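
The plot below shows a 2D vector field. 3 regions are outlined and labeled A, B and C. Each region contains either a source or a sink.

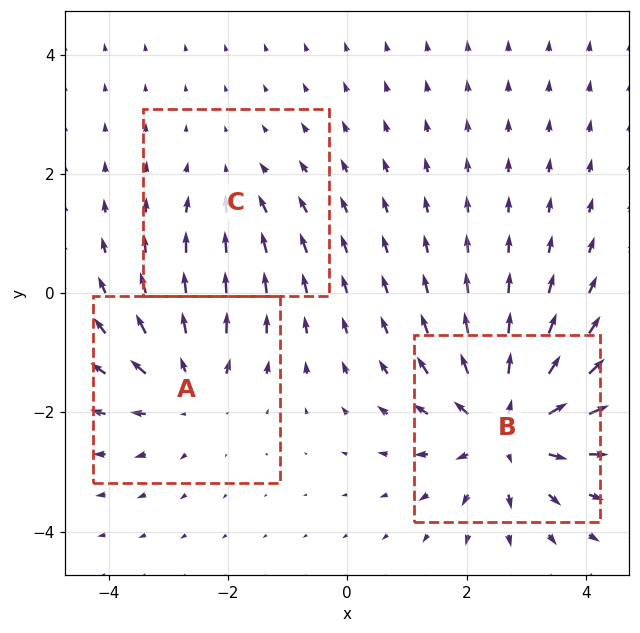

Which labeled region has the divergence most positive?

Divergence at each region's feature centre — A: about +3, B: about +5, C: about -2. Region B is most positive.

B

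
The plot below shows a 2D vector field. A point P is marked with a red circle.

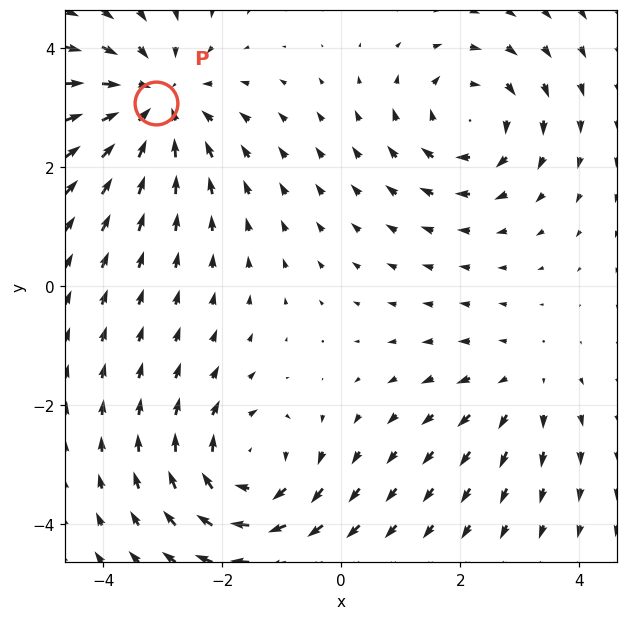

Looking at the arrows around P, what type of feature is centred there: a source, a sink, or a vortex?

At P (-3.1, 3.1) the arrows converge inward. Divergence about -4, curl ≈0 — negative divergence with near-zero curl is a sink.

sink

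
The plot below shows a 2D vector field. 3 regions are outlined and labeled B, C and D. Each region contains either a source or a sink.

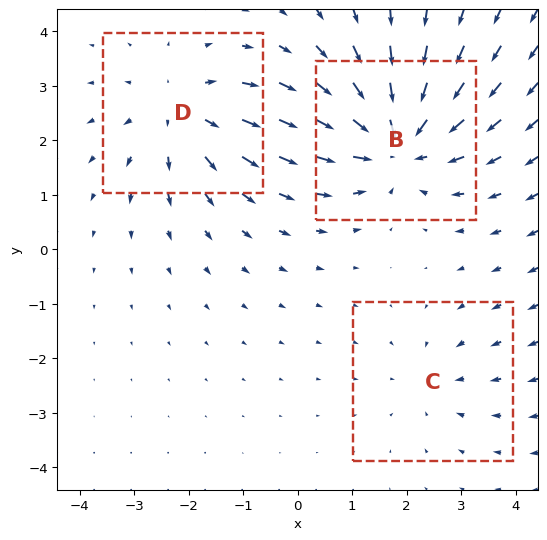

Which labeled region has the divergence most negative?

Divergence at each region's feature centre — B: about -4, C: about -2, D: about +3. Region B is most negative.

B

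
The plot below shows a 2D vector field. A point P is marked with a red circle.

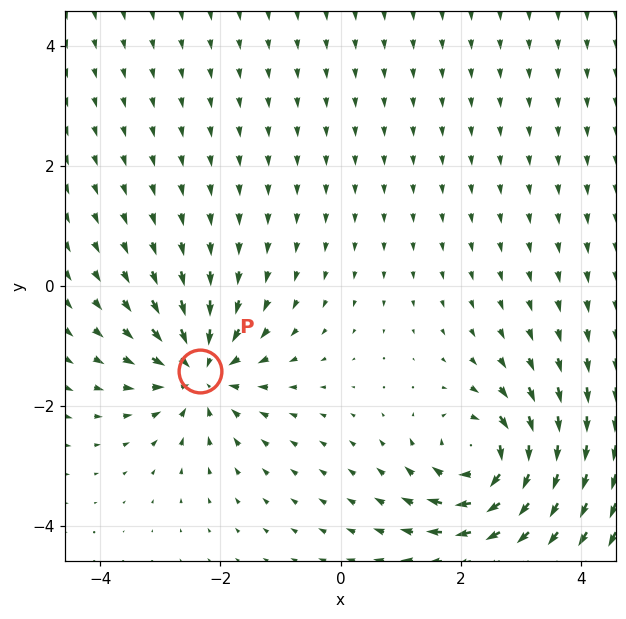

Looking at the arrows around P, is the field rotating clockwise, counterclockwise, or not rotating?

not rotating

Near P at (-2.3, -1.4) the arrows show no circulation. The curl there is ≈0.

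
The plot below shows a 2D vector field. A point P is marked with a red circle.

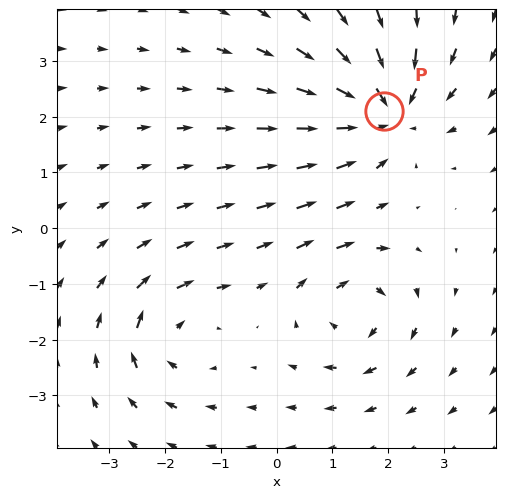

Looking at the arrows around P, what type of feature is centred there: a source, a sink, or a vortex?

sink

At P (1.9, 2.1) the arrows converge inward. Divergence about -5, curl ≈0 — negative divergence with near-zero curl is a sink.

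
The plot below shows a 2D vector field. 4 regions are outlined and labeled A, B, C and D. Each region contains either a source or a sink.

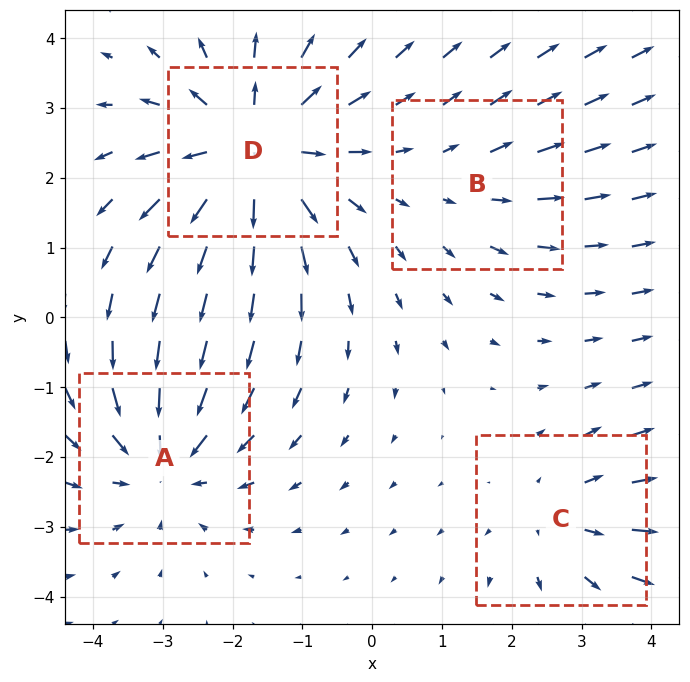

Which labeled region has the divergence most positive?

D

Divergence at each region's feature centre — A: about -4, B: about +2, C: about +3, D: about +6. Region D is most positive.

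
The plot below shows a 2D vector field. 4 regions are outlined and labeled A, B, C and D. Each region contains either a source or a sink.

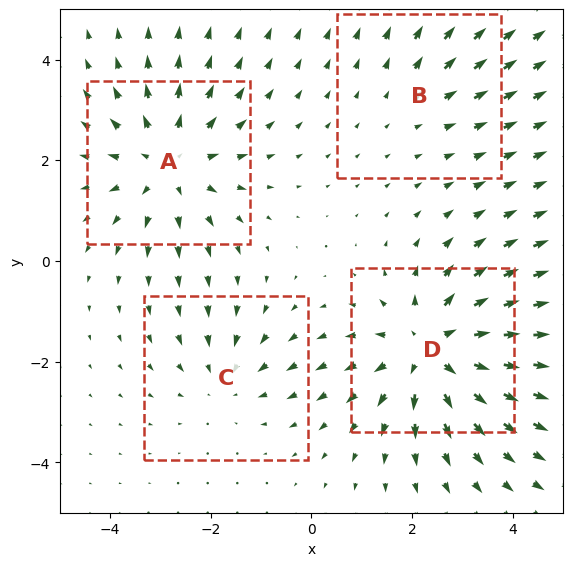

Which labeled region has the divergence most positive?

D

Divergence at each region's feature centre — A: about +4, B: about +2, C: about -3, D: about +5. Region D is most positive.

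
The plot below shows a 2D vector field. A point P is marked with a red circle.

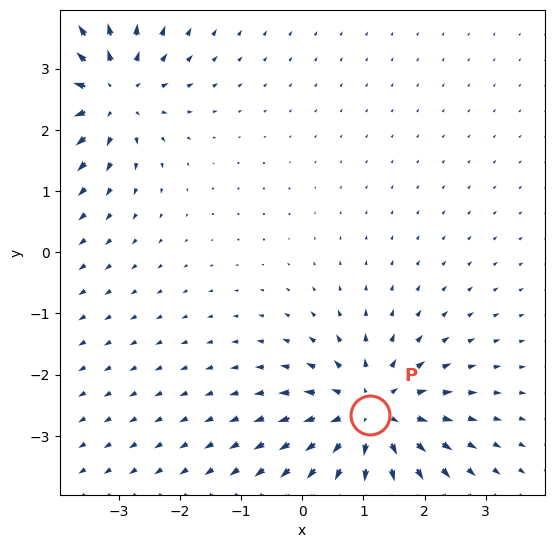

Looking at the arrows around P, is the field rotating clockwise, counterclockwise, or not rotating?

Near P at (1.1, -2.7) the arrows show no circulation. The curl there is ≈0.

not rotating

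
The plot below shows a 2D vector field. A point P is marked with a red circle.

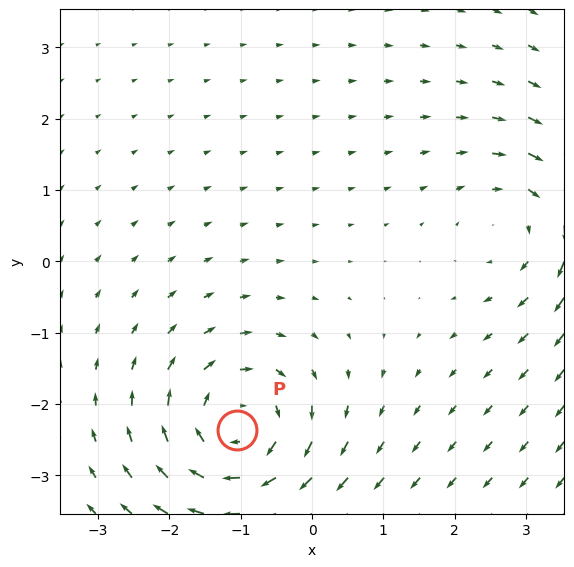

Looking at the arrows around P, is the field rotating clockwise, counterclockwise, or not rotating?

clockwise

Near P at (-1.1, -2.4) the arrows circulate clockwise. The curl (z-component) there is about -5; negative curl means clockwise rotation.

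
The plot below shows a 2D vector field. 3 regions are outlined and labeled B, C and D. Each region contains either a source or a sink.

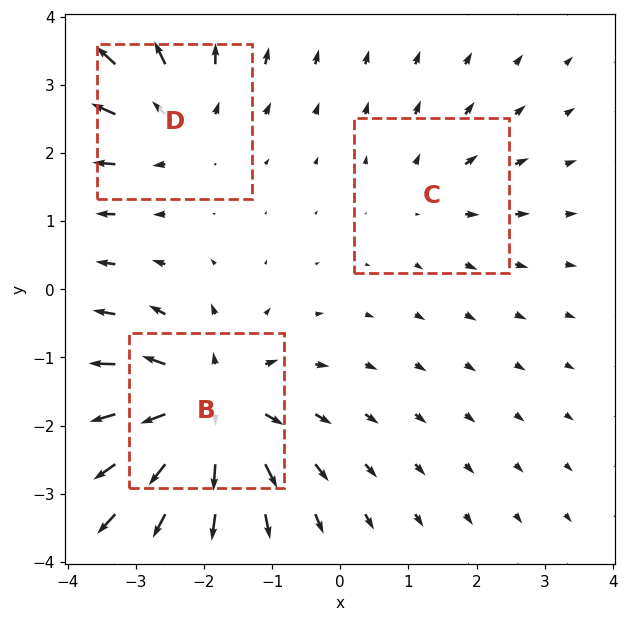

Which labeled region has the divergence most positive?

B

Divergence at each region's feature centre — B: about +5, C: about +2, D: about +3. Region B is most positive.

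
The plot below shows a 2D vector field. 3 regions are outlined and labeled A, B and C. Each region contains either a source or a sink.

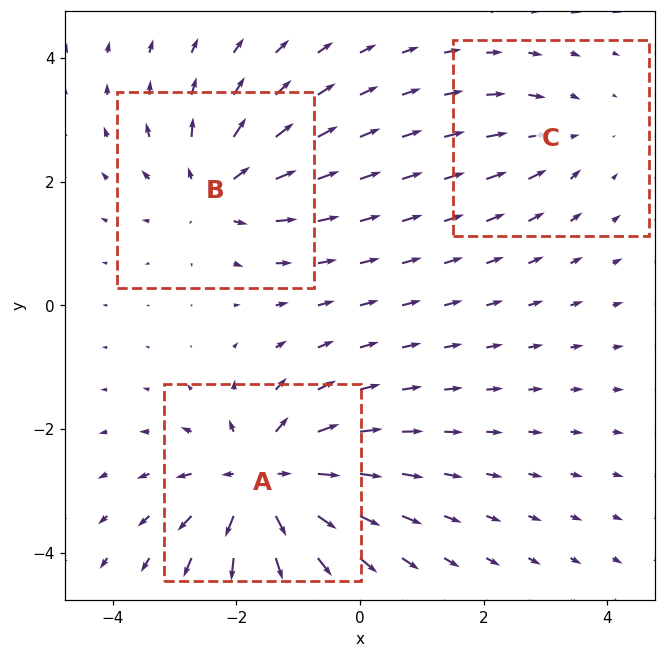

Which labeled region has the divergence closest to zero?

Divergence at each region's feature centre — A: about +6, B: about +4, C: about -2. Region C is closest to zero.

C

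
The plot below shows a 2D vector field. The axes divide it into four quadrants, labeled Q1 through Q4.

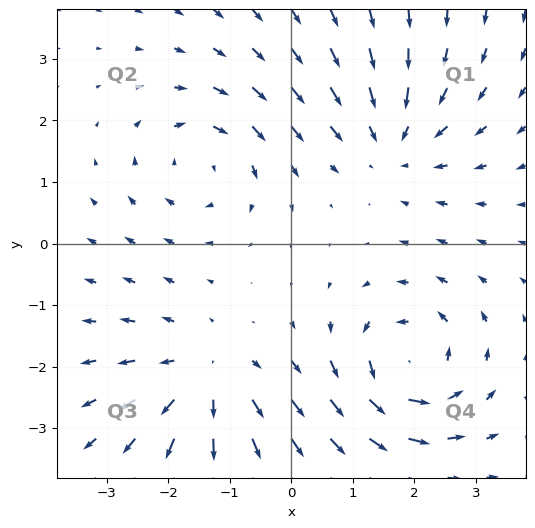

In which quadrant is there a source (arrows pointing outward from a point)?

Q3

The source sits at approximately (-1.4, -2.2), which lies in quadrant Q3. The divergence there is about +4, positive as expected for a source.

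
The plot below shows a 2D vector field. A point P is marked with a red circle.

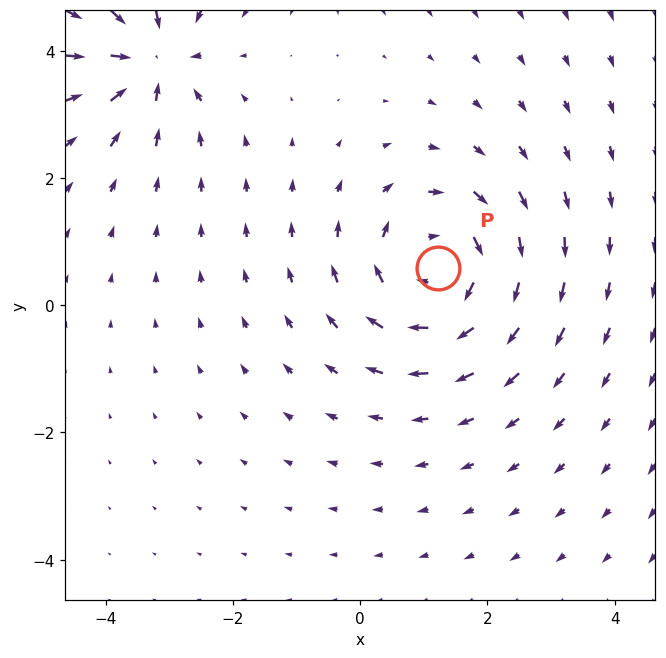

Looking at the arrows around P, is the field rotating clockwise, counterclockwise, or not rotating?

clockwise

Near P at (1.2, 0.6) the arrows circulate clockwise. The curl (z-component) there is about -4; negative curl means clockwise rotation.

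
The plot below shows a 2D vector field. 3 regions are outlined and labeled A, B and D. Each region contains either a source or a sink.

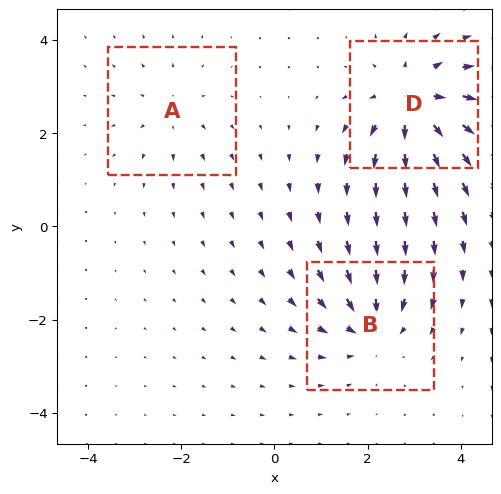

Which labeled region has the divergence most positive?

Divergence at each region's feature centre — A: about +2, B: about -4, D: about +5. Region D is most positive.

D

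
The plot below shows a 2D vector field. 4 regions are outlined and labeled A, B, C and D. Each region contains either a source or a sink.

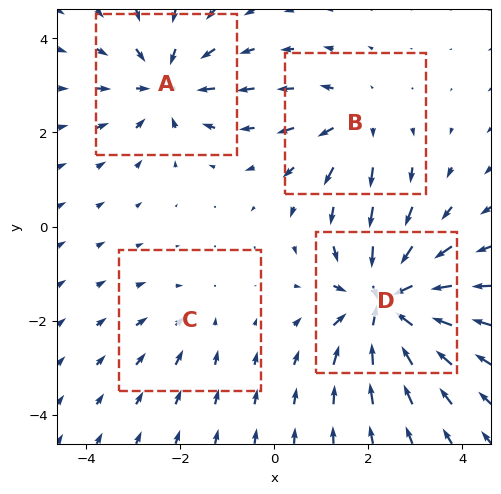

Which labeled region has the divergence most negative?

D

Divergence at each region's feature centre — A: about -5, B: about +4, C: about -2, D: about -8. Region D is most negative.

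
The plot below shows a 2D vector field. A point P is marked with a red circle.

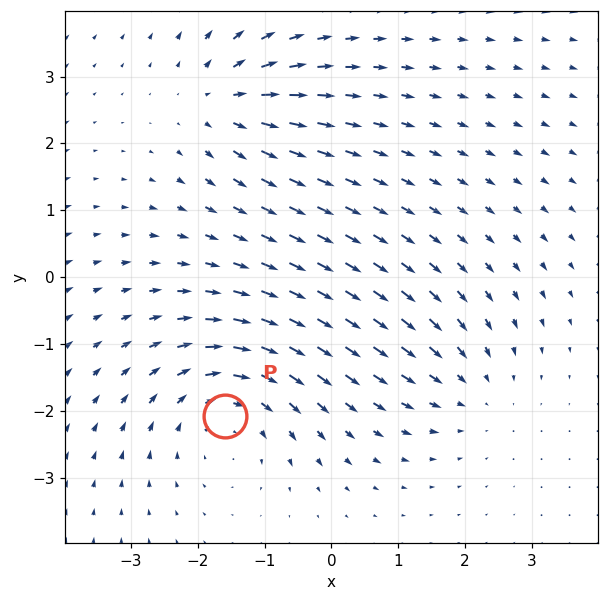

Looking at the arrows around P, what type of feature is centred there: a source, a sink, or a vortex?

At P (-1.6, -2.1) the arrows circulate clockwise. Divergence ≈0, curl about -3 — near-zero divergence with nonzero curl is a vortex.

vortex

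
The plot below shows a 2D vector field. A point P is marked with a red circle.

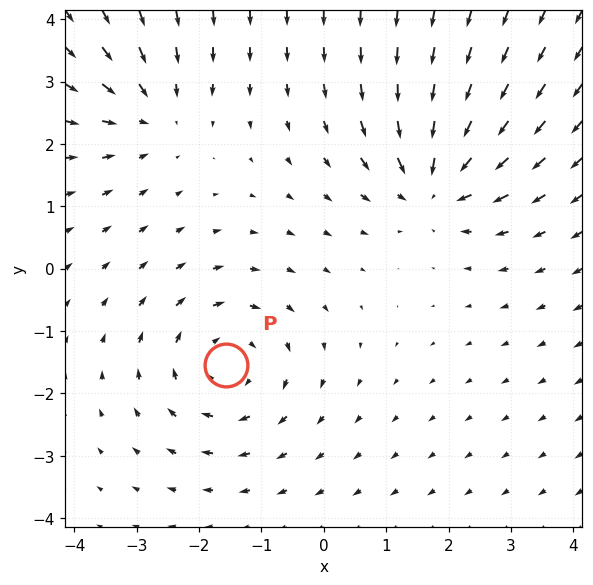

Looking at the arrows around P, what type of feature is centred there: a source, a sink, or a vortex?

vortex

At P (-1.6, -1.5) the arrows circulate clockwise. Divergence ≈0, curl about -3 — near-zero divergence with nonzero curl is a vortex.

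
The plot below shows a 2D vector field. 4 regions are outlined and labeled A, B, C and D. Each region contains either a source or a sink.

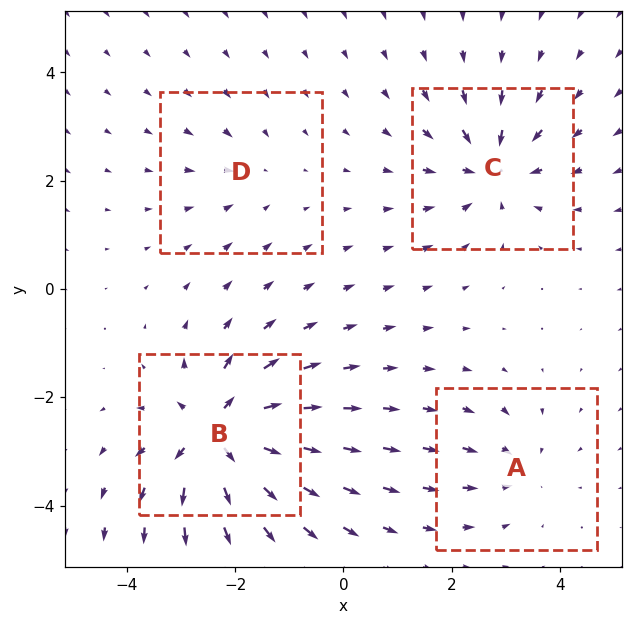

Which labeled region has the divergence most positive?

B

Divergence at each region's feature centre — A: about -4, B: about +8, C: about -6, D: about -2. Region B is most positive.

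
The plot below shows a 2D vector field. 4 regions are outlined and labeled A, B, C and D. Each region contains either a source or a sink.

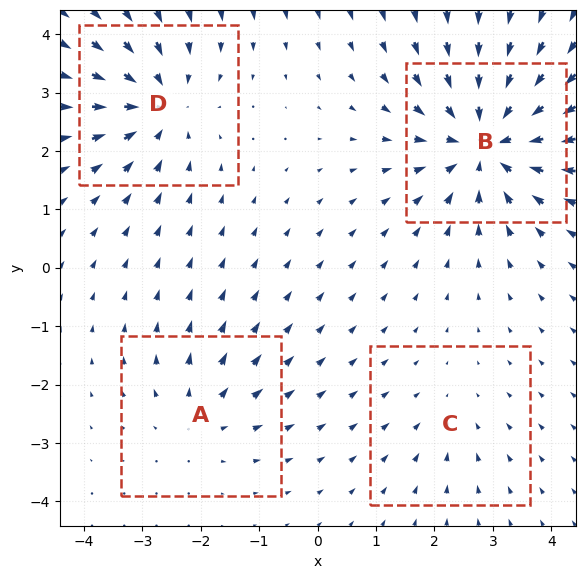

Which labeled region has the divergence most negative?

B

Divergence at each region's feature centre — A: about +3, B: about -7, C: about -2, D: about -5. Region B is most negative.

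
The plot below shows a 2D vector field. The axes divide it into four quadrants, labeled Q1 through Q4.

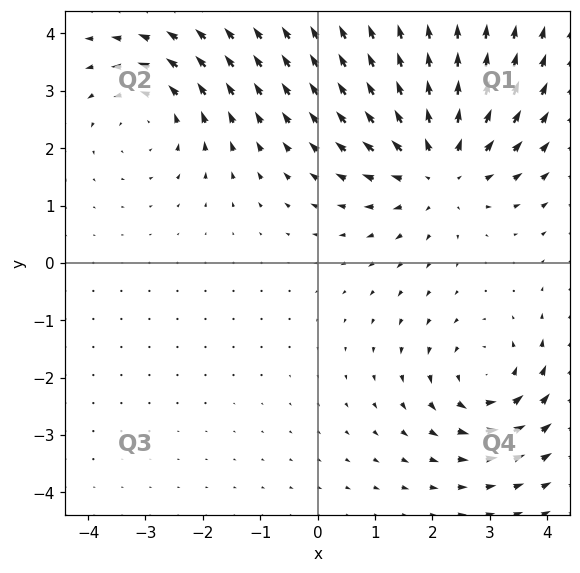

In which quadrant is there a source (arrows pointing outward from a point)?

Q1

The source sits at approximately (2.1, 1.7), which lies in quadrant Q1. The divergence there is about +4, positive as expected for a source.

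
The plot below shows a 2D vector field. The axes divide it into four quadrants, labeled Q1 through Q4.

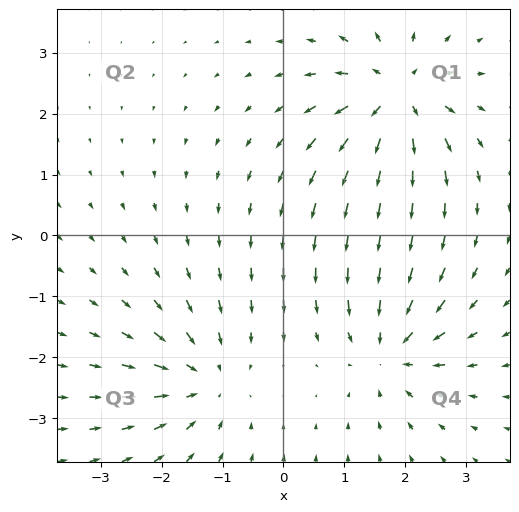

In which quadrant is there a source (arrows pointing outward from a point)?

Q1

The source sits at approximately (1.9, 2.3), which lies in quadrant Q1. The divergence there is about +7, positive as expected for a source.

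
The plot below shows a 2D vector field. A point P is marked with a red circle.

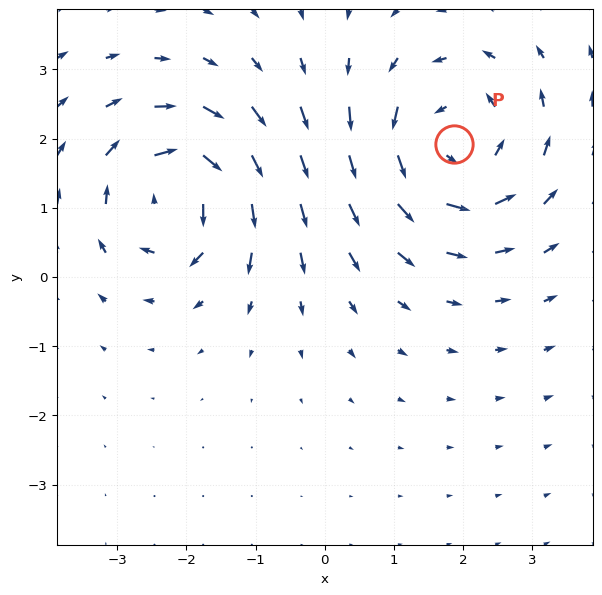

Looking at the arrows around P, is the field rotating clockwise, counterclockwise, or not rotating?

Near P at (1.9, 1.9) the arrows circulate counterclockwise. The curl (z-component) there is about +4; positive curl means counterclockwise rotation.

counterclockwise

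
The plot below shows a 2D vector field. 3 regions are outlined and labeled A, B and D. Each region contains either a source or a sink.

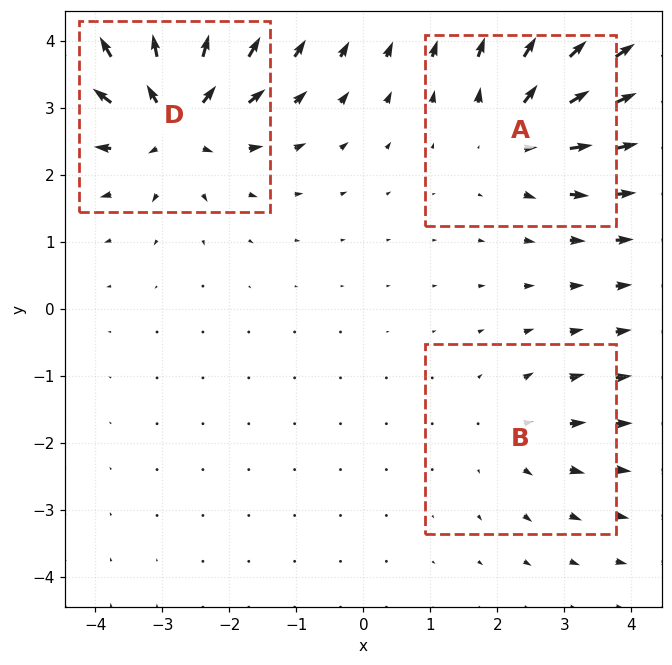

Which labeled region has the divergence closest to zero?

B

Divergence at each region's feature centre — A: about +4, B: about +2, D: about +6. Region B is closest to zero.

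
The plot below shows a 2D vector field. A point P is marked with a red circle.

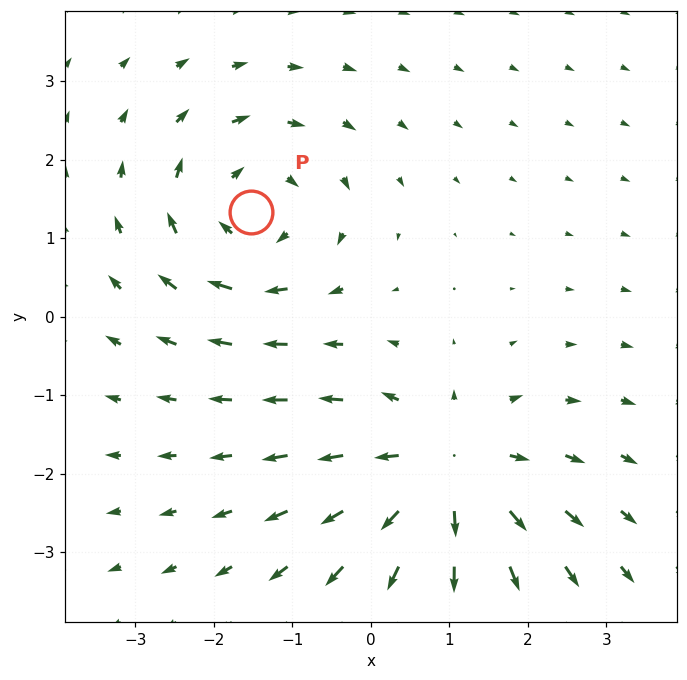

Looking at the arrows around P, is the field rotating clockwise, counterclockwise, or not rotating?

clockwise

Near P at (-1.5, 1.3) the arrows circulate clockwise. The curl (z-component) there is about -4; negative curl means clockwise rotation.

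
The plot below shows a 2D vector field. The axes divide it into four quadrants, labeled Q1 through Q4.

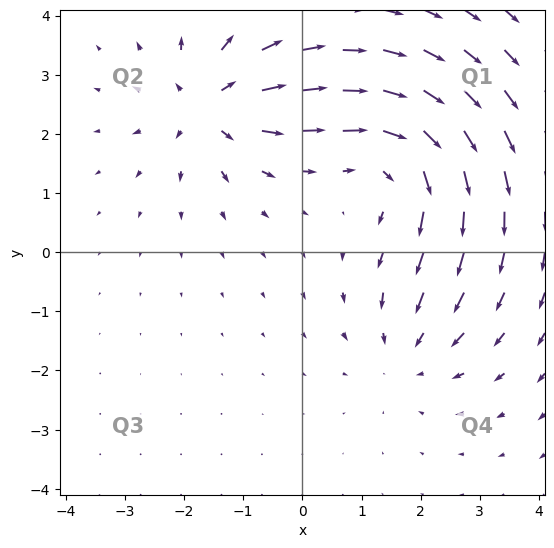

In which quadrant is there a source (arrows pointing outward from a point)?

Q2

The source sits at approximately (-1.6, 2.5), which lies in quadrant Q2. The divergence there is about +5, positive as expected for a source.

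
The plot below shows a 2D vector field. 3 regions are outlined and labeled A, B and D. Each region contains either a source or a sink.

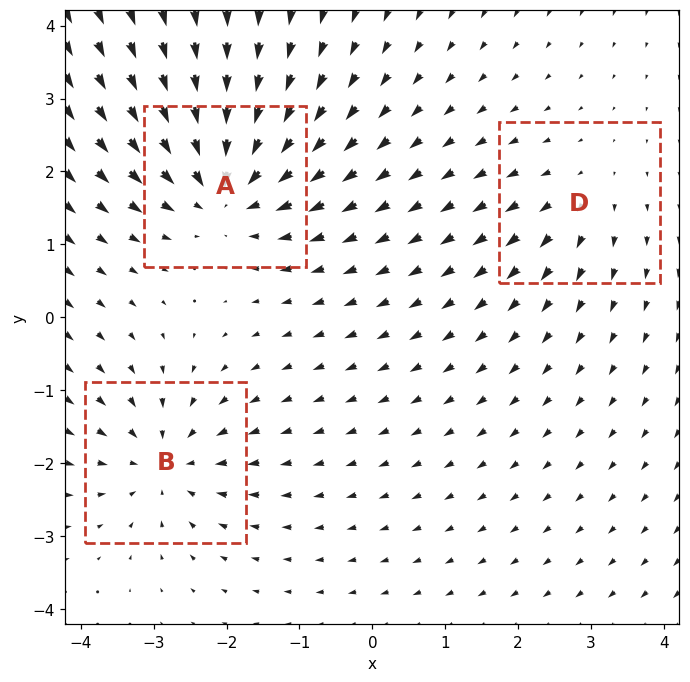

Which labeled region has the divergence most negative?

Divergence at each region's feature centre — A: about -6, B: about -4, D: about +2. Region A is most negative.

A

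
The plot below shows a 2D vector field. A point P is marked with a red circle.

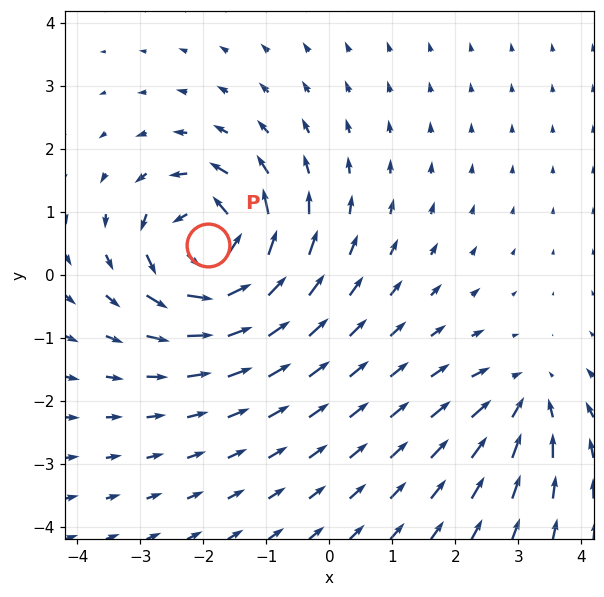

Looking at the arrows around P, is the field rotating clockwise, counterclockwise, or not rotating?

counterclockwise

Near P at (-1.9, 0.5) the arrows circulate counterclockwise. The curl (z-component) there is about +6; positive curl means counterclockwise rotation.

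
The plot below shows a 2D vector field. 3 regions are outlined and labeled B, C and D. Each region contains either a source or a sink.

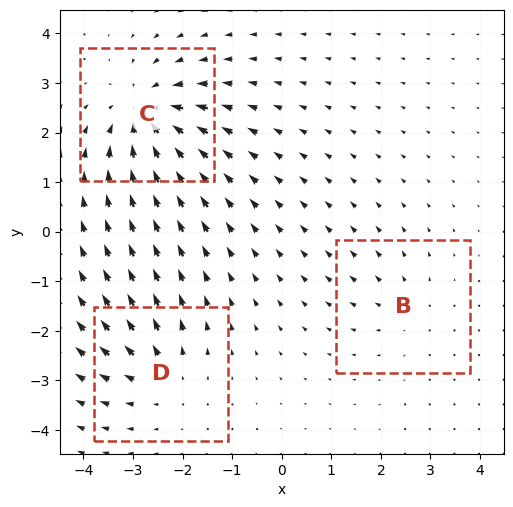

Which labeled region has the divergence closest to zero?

B

Divergence at each region's feature centre — B: about +2, C: about -5, D: about +3. Region B is closest to zero.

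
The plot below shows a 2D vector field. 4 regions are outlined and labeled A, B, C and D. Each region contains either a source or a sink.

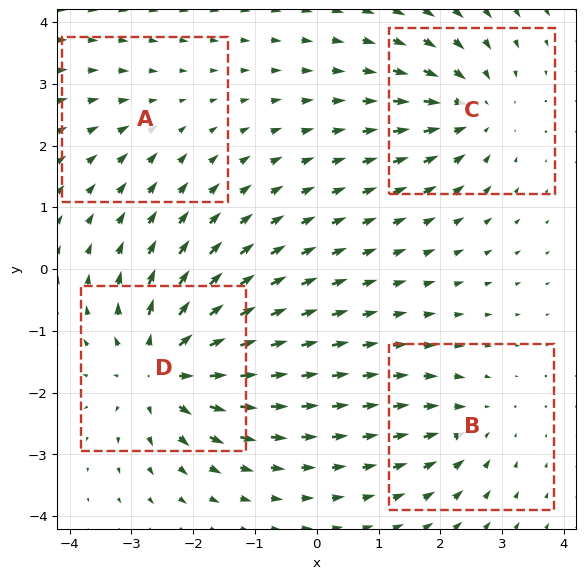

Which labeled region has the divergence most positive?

D

Divergence at each region's feature centre — A: about -2, B: about -4, C: about -5, D: about +7. Region D is most positive.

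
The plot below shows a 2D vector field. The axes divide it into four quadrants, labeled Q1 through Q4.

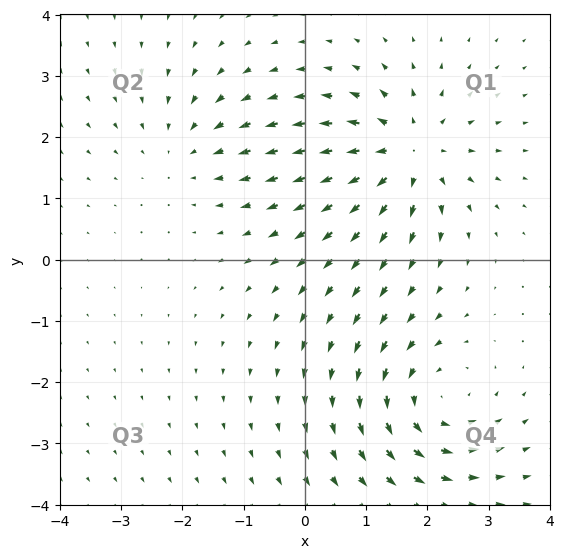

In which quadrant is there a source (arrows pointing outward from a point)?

Q1

The source sits at approximately (1.7, 1.7), which lies in quadrant Q1. The divergence there is about +5, positive as expected for a source.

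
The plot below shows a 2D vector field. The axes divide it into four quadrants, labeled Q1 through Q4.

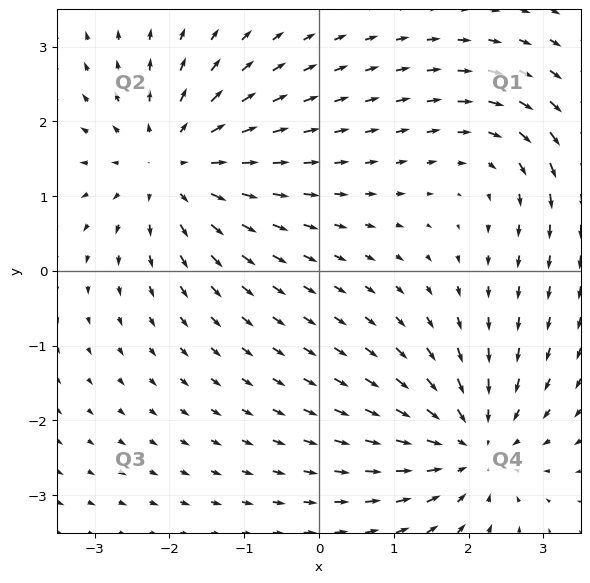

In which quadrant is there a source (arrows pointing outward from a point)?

Q2

The source sits at approximately (-2.0, 1.4), which lies in quadrant Q2. The divergence there is about +4, positive as expected for a source.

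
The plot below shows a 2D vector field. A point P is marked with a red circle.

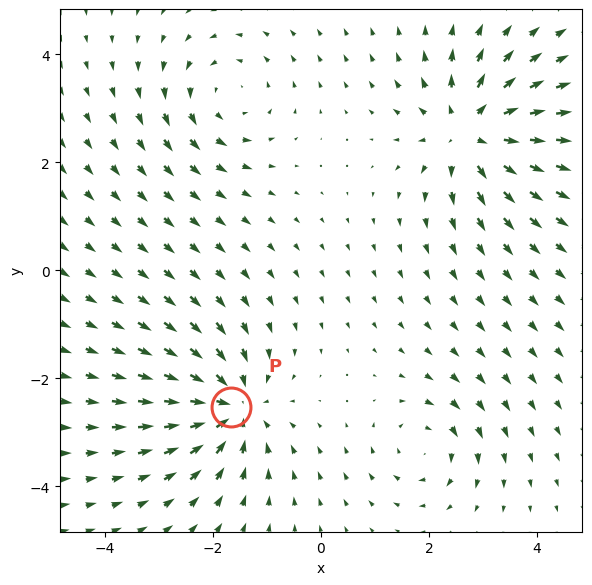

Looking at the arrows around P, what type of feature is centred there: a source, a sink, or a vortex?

At P (-1.7, -2.5) the arrows converge inward. Divergence about -6, curl ≈0 — negative divergence with near-zero curl is a sink.

sink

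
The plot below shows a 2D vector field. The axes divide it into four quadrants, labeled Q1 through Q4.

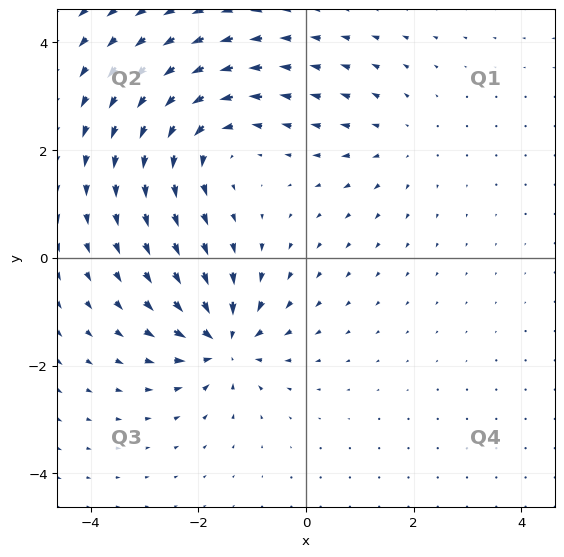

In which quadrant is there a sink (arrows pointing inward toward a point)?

The sink sits at approximately (-1.5, -1.6), which lies in quadrant Q3. The divergence there is about -7, negative as expected for a sink.

Q3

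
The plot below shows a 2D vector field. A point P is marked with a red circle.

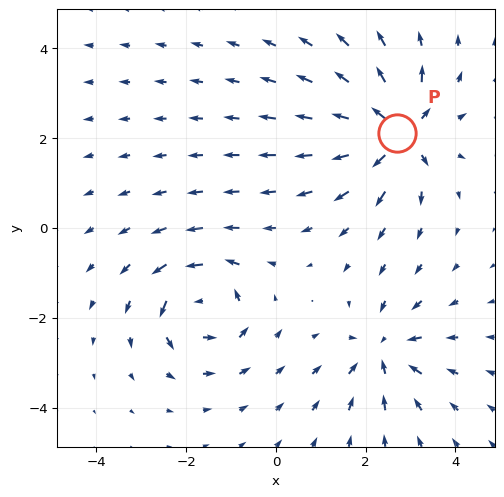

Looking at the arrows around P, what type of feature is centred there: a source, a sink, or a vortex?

source

At P (2.7, 2.1) the arrows spread outward. Divergence about +6, curl ≈0 — positive divergence with near-zero curl is a source.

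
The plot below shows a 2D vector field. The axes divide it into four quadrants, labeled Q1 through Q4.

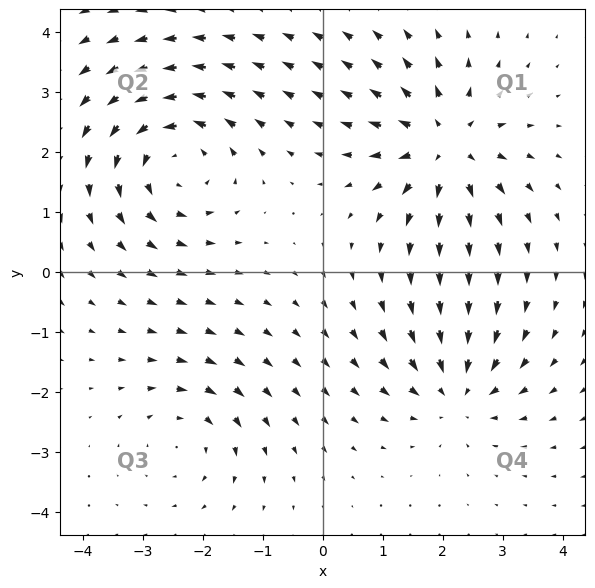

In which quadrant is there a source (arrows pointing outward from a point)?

Q1

The source sits at approximately (2.0, 2.1), which lies in quadrant Q1. The divergence there is about +5, positive as expected for a source.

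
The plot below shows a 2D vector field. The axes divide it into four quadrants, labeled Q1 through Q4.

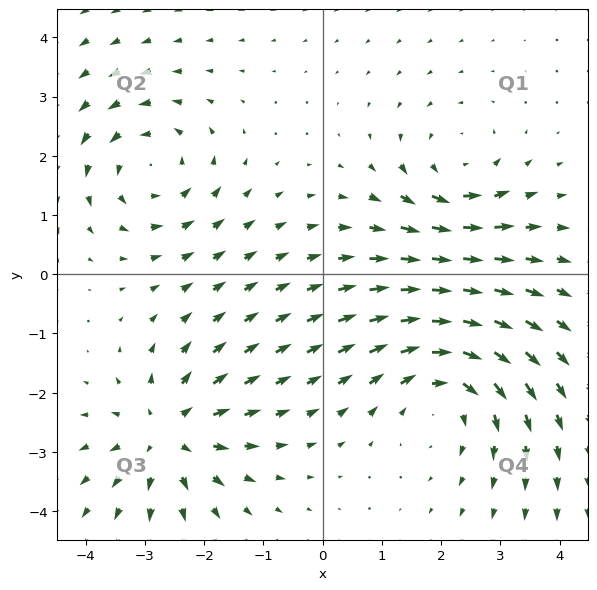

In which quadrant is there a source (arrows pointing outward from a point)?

The source sits at approximately (-2.6, -2.7), which lies in quadrant Q3. The divergence there is about +5, positive as expected for a source.

Q3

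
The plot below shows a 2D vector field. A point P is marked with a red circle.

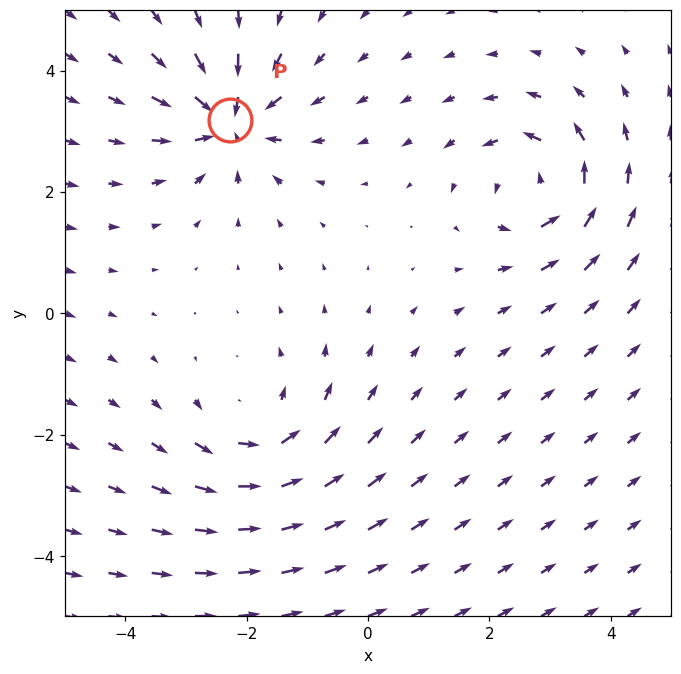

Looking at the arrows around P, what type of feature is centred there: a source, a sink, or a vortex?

sink

At P (-2.3, 3.2) the arrows converge inward. Divergence about -7, curl ≈0 — negative divergence with near-zero curl is a sink.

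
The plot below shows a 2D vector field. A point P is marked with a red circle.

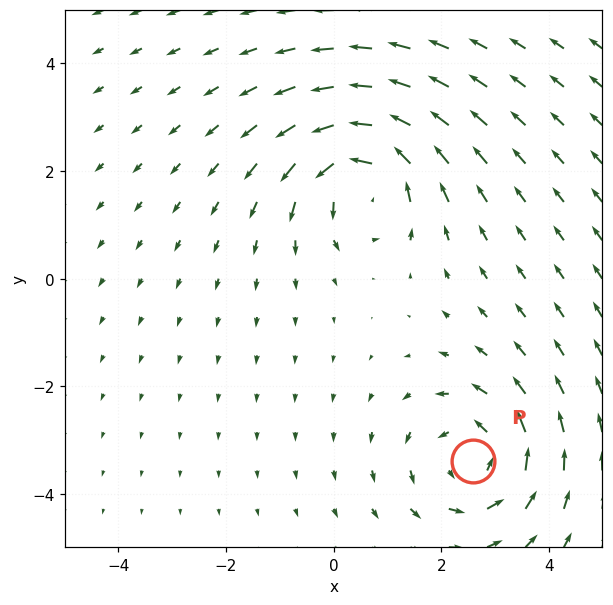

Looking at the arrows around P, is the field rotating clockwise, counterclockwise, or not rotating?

counterclockwise

Near P at (2.6, -3.4) the arrows circulate counterclockwise. The curl (z-component) there is about +4; positive curl means counterclockwise rotation.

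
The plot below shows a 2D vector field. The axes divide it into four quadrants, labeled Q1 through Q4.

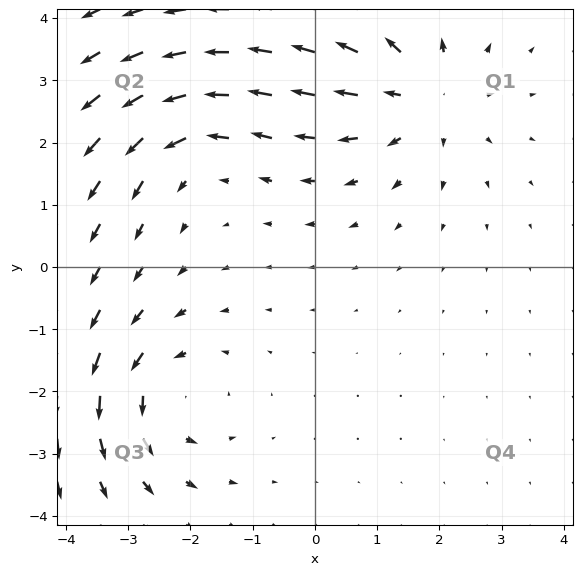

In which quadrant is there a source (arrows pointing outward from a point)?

The source sits at approximately (1.7, 2.8), which lies in quadrant Q1. The divergence there is about +4, positive as expected for a source.

Q1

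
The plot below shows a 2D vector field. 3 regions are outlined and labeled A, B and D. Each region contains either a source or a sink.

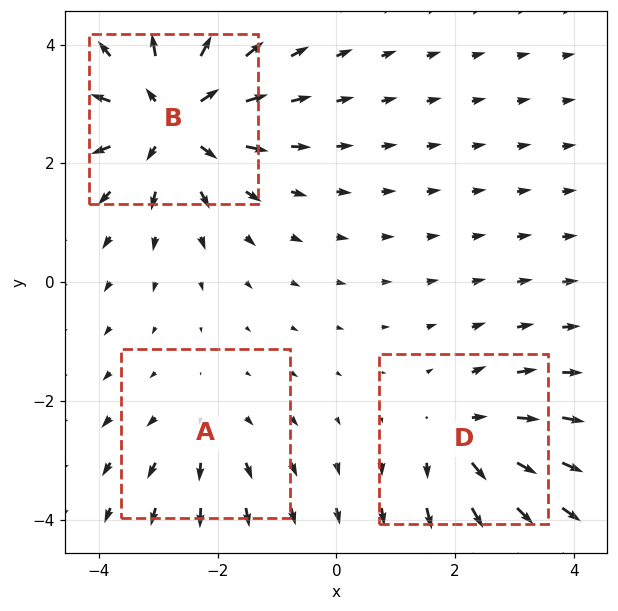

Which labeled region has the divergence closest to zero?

Divergence at each region's feature centre — A: about +2, B: about +5, D: about +3. Region A is closest to zero.

A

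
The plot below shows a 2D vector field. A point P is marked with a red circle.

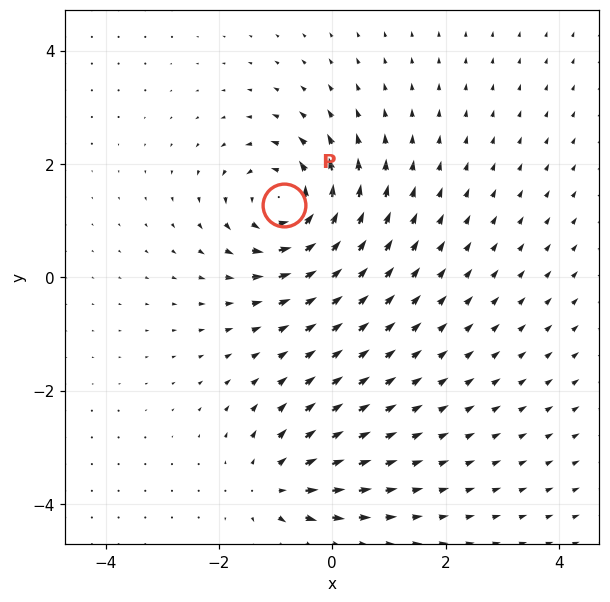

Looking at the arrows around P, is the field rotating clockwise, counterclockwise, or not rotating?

Near P at (-0.9, 1.3) the arrows circulate counterclockwise. The curl (z-component) there is about +5; positive curl means counterclockwise rotation.

counterclockwise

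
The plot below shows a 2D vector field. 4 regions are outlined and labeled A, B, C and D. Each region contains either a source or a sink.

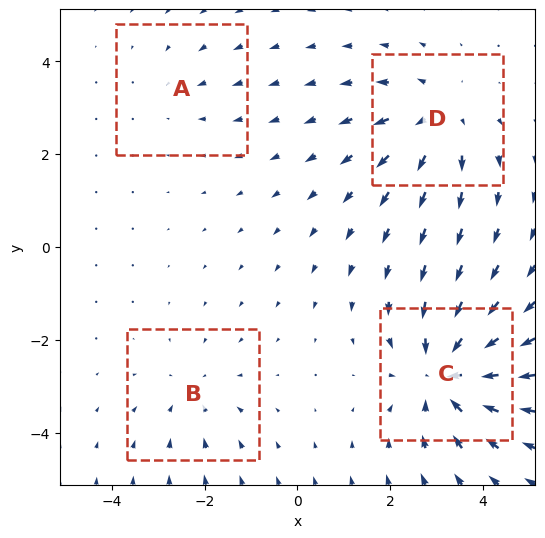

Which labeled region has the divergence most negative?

Divergence at each region's feature centre — A: about -2, B: about -3, C: about -6, D: about +4. Region C is most negative.

C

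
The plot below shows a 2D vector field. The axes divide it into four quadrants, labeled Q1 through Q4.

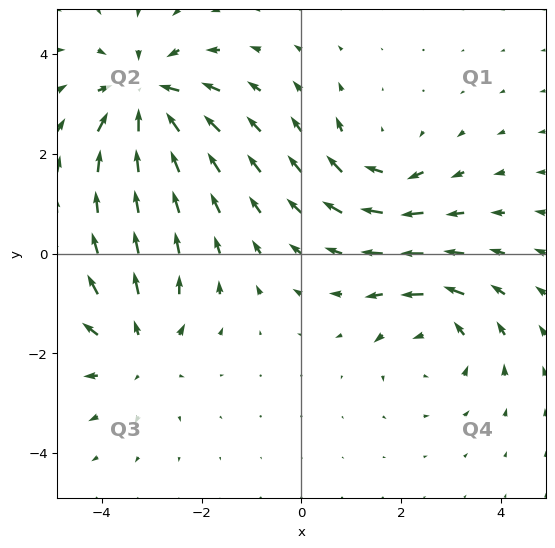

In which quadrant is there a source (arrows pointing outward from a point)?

The source sits at approximately (-3.3, -1.9), which lies in quadrant Q3. The divergence there is about +3, positive as expected for a source.

Q3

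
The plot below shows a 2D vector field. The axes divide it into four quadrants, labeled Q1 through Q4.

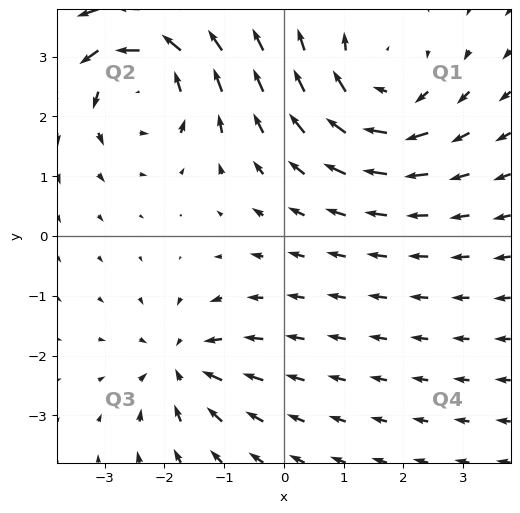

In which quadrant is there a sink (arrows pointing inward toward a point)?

The sink sits at approximately (-1.7, -2.2), which lies in quadrant Q3. The divergence there is about -4, negative as expected for a sink.

Q3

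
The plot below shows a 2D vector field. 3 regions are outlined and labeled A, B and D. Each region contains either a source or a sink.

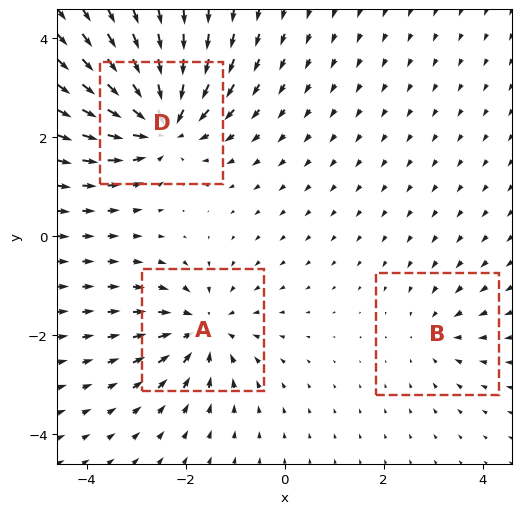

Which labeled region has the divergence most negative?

Divergence at each region's feature centre — A: about -4, B: about -2, D: about -5. Region D is most negative.

D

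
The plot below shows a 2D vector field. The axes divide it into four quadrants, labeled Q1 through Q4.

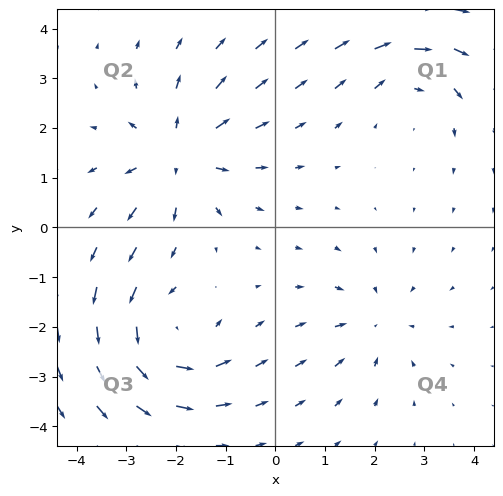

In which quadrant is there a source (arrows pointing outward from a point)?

Q2

The source sits at approximately (-1.9, 1.5), which lies in quadrant Q2. The divergence there is about +5, positive as expected for a source.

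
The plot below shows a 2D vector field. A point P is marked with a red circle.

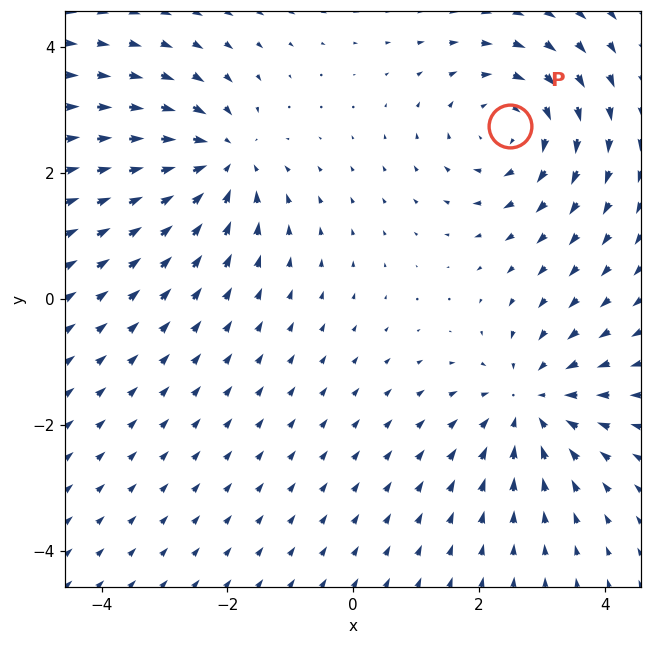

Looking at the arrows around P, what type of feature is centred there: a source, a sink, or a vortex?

At P (2.5, 2.7) the arrows circulate clockwise. Divergence ≈0, curl about -4 — near-zero divergence with nonzero curl is a vortex.

vortex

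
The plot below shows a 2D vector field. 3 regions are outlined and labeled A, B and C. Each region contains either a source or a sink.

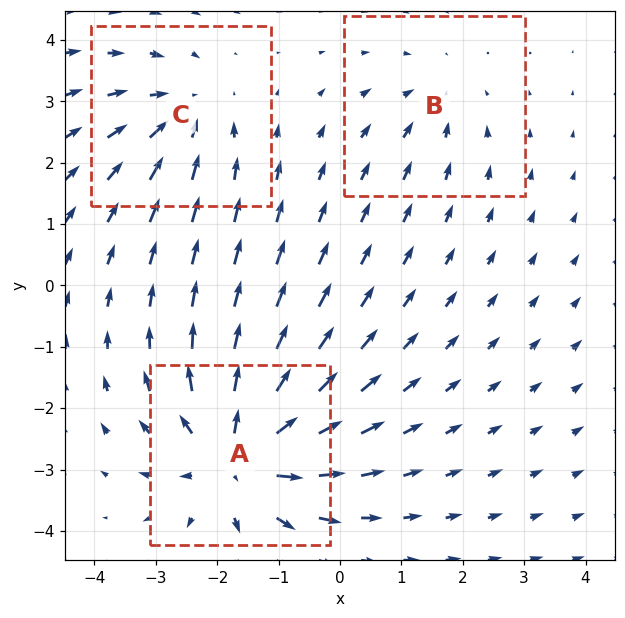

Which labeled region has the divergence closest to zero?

B

Divergence at each region's feature centre — A: about +5, B: about -2, C: about -3. Region B is closest to zero.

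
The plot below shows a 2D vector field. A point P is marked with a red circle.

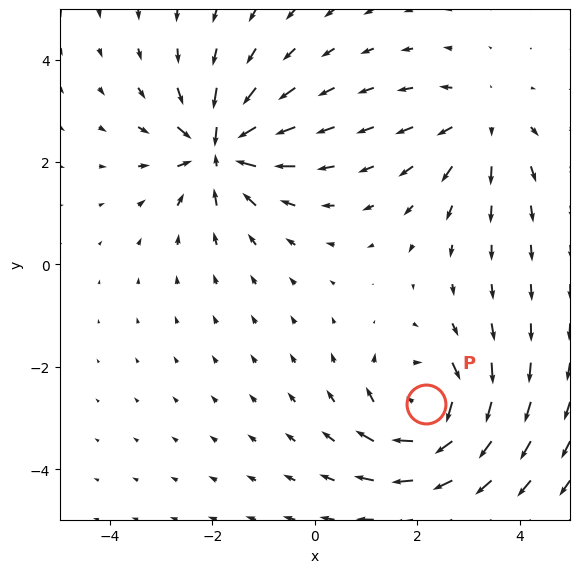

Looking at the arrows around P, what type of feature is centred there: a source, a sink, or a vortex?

vortex

At P (2.2, -2.7) the arrows circulate clockwise. Divergence ≈0, curl about -5 — near-zero divergence with nonzero curl is a vortex.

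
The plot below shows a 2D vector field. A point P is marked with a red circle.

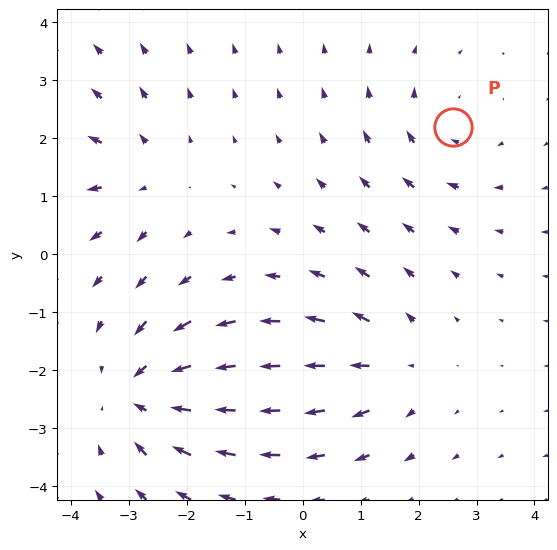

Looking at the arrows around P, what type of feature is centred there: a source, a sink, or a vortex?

At P (2.6, 2.2) the arrows circulate clockwise. Divergence ≈0, curl about -2 — near-zero divergence with nonzero curl is a vortex.

vortex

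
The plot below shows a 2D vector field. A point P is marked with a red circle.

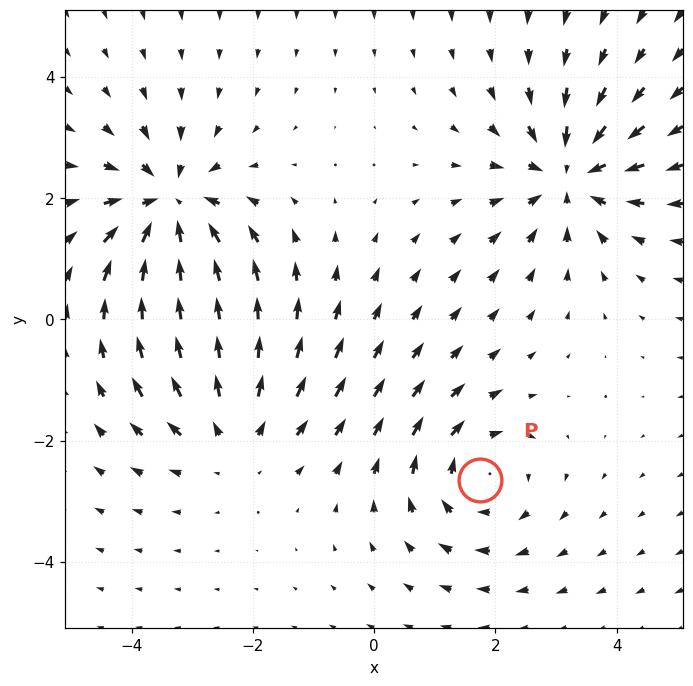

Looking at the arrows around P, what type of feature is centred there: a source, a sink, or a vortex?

At P (1.7, -2.7) the arrows circulate clockwise. Divergence ≈0, curl about -3 — near-zero divergence with nonzero curl is a vortex.

vortex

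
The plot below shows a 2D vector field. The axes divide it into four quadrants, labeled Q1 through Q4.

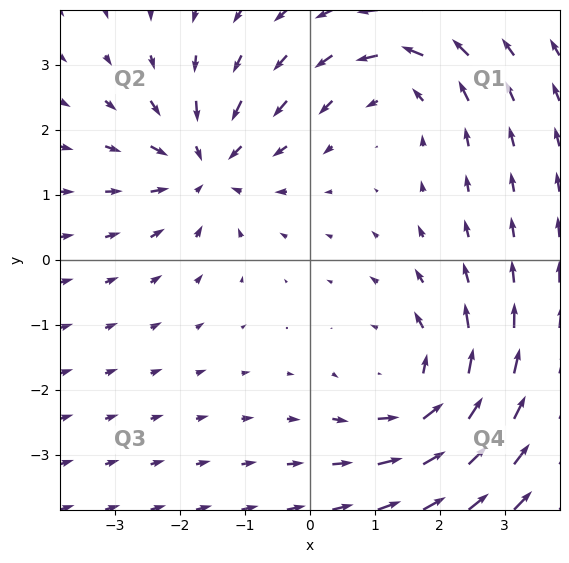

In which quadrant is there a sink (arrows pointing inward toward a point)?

Q2

The sink sits at approximately (-1.6, 1.4), which lies in quadrant Q2. The divergence there is about -5, negative as expected for a sink.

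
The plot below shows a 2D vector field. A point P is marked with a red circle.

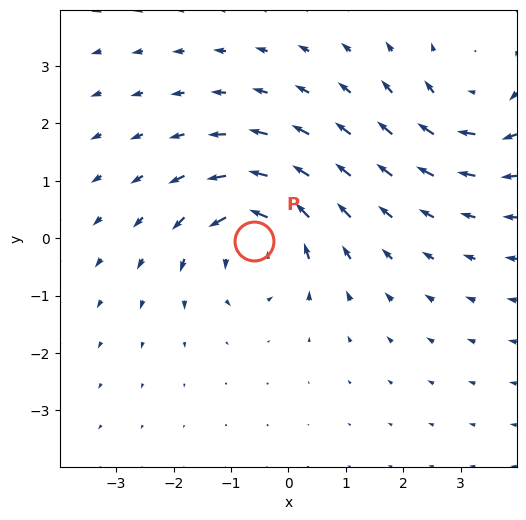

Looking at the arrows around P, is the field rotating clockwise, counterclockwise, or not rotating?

Near P at (-0.6, -0.1) the arrows circulate counterclockwise. The curl (z-component) there is about +6; positive curl means counterclockwise rotation.

counterclockwise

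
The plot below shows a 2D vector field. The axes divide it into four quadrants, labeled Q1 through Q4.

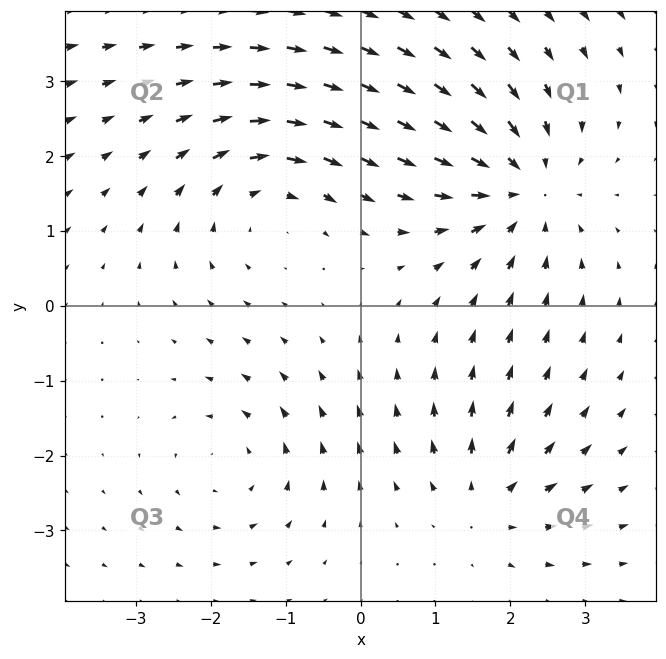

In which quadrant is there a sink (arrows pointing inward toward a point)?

The sink sits at approximately (2.2, 1.6), which lies in quadrant Q1. The divergence there is about -5, negative as expected for a sink.

Q1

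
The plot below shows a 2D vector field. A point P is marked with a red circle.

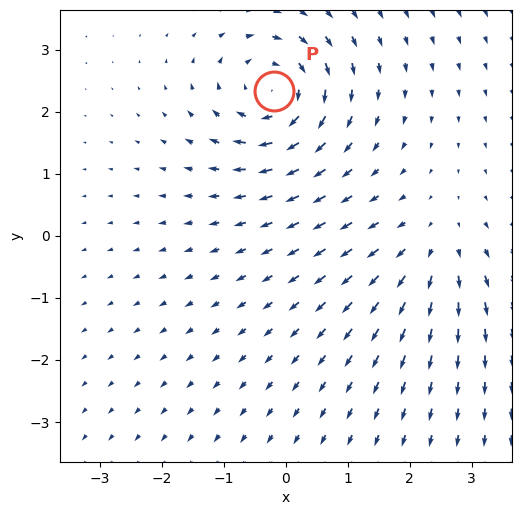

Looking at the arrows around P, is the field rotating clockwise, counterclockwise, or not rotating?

Near P at (-0.2, 2.3) the arrows circulate clockwise. The curl (z-component) there is about -6; negative curl means clockwise rotation.

clockwise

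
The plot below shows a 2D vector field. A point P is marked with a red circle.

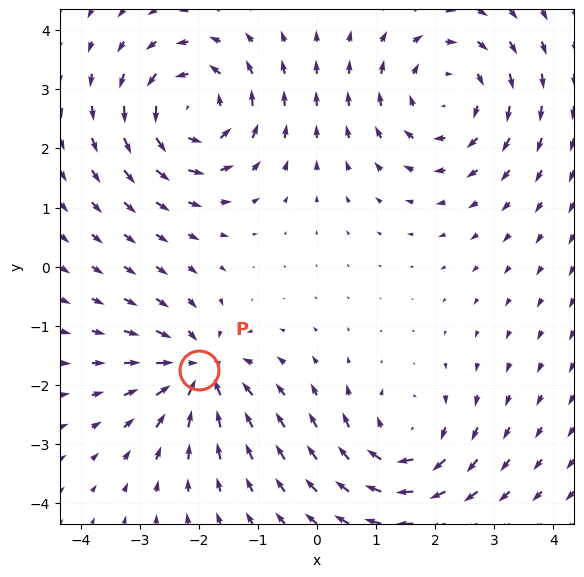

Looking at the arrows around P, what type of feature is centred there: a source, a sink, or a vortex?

sink

At P (-2.0, -1.8) the arrows converge inward. Divergence about -6, curl ≈0 — negative divergence with near-zero curl is a sink.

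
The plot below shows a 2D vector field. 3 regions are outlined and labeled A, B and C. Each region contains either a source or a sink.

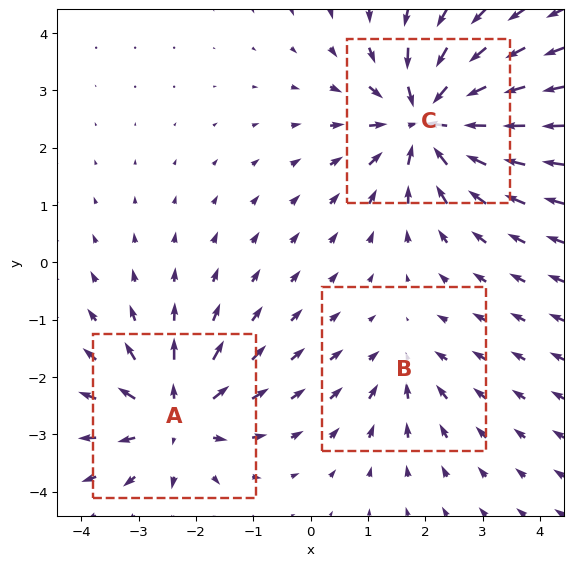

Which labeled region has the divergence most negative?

C

Divergence at each region's feature centre — A: about +4, B: about -2, C: about -5. Region C is most negative.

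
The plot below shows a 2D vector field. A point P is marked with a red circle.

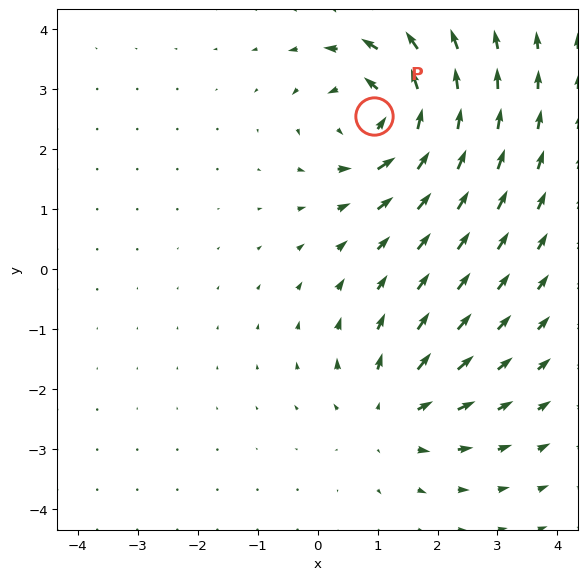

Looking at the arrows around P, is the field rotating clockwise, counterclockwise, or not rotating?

Near P at (0.9, 2.6) the arrows circulate counterclockwise. The curl (z-component) there is about +6; positive curl means counterclockwise rotation.

counterclockwise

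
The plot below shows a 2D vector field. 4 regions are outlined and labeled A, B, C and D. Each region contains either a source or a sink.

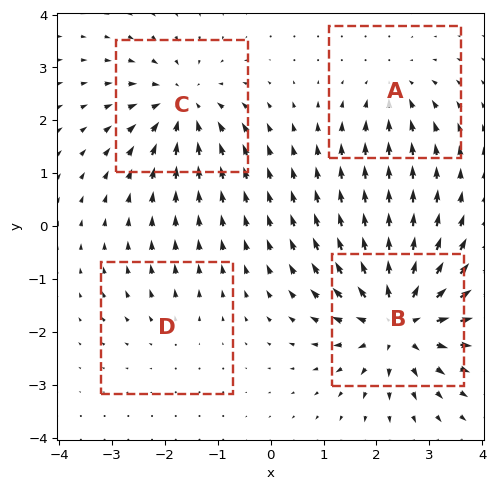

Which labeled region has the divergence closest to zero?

D

Divergence at each region's feature centre — A: about -4, B: about +8, C: about -6, D: about +2. Region D is closest to zero.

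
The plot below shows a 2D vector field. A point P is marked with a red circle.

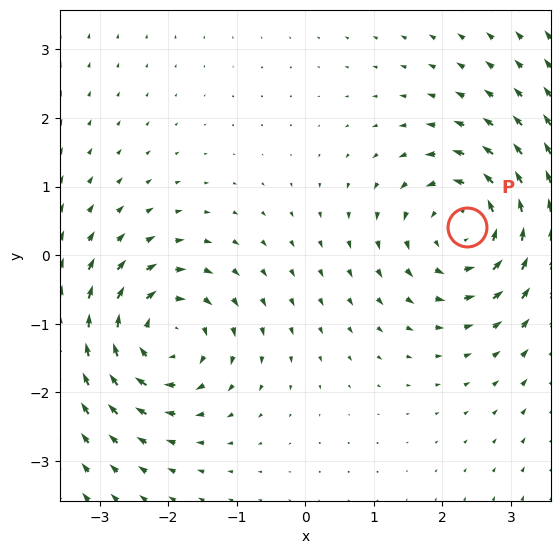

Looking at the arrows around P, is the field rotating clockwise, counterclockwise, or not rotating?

counterclockwise

Near P at (2.4, 0.4) the arrows circulate counterclockwise. The curl (z-component) there is about +4; positive curl means counterclockwise rotation.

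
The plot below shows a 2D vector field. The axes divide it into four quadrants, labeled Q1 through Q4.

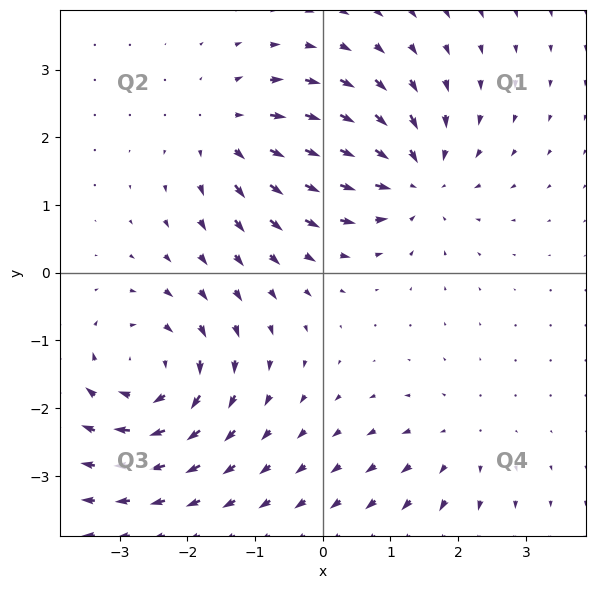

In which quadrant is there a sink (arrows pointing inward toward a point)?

The sink sits at approximately (1.3, 1.4), which lies in quadrant Q1. The divergence there is about -5, negative as expected for a sink.

Q1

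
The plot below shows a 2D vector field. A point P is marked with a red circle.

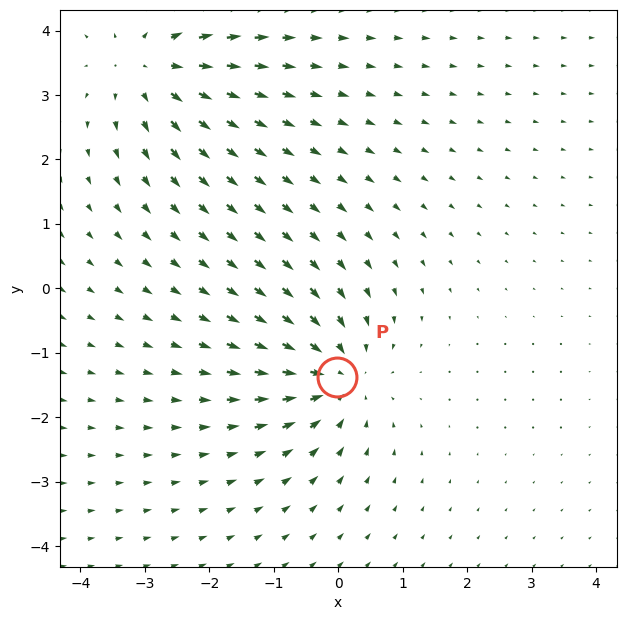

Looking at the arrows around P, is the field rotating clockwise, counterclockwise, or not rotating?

Near P at (-0.0, -1.4) the arrows show no circulation. The curl there is ≈0.

not rotating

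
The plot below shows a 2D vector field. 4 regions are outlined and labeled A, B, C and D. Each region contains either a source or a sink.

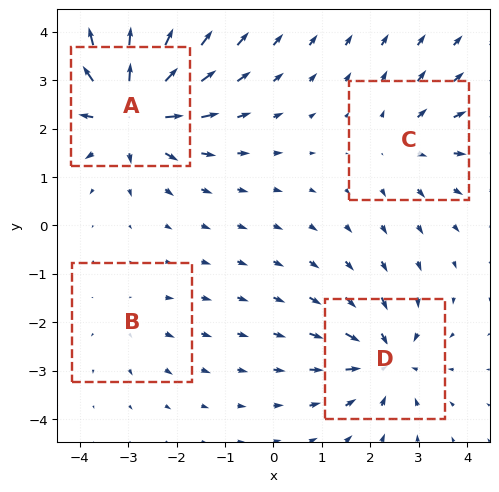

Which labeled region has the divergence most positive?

Divergence at each region's feature centre — A: about +8, B: about +2, C: about +4, D: about -5. Region A is most positive.

A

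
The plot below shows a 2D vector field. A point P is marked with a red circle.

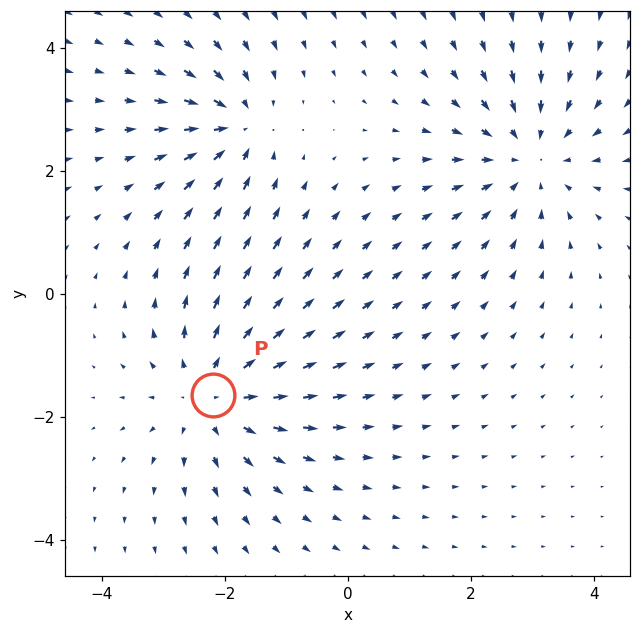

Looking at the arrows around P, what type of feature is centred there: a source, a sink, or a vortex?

At P (-2.2, -1.6) the arrows spread outward. Divergence about +4, curl ≈0 — positive divergence with near-zero curl is a source.

source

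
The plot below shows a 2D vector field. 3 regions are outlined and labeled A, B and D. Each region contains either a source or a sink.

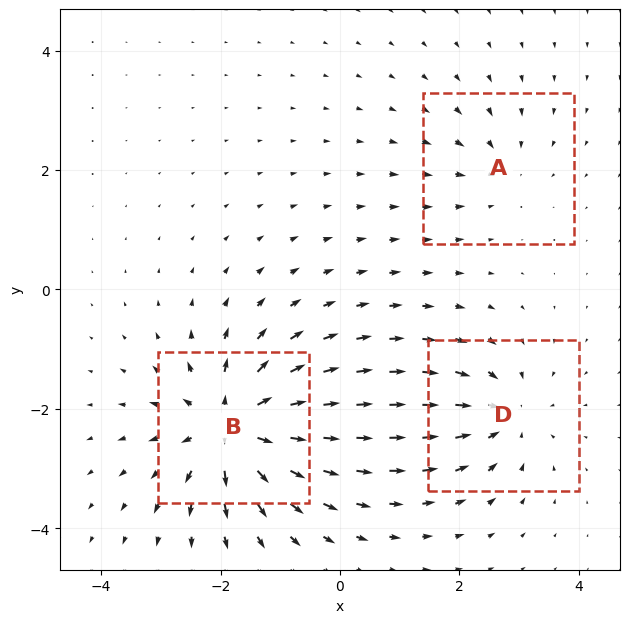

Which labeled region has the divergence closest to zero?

Divergence at each region's feature centre — A: about -2, B: about +6, D: about -4. Region A is closest to zero.

A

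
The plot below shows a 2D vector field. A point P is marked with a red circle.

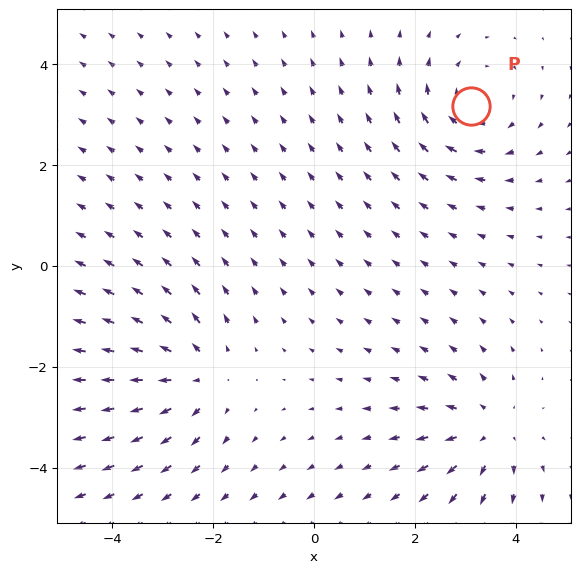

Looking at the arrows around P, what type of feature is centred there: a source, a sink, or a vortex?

At P (3.1, 3.2) the arrows circulate clockwise. Divergence ≈0, curl about -3 — near-zero divergence with nonzero curl is a vortex.

vortex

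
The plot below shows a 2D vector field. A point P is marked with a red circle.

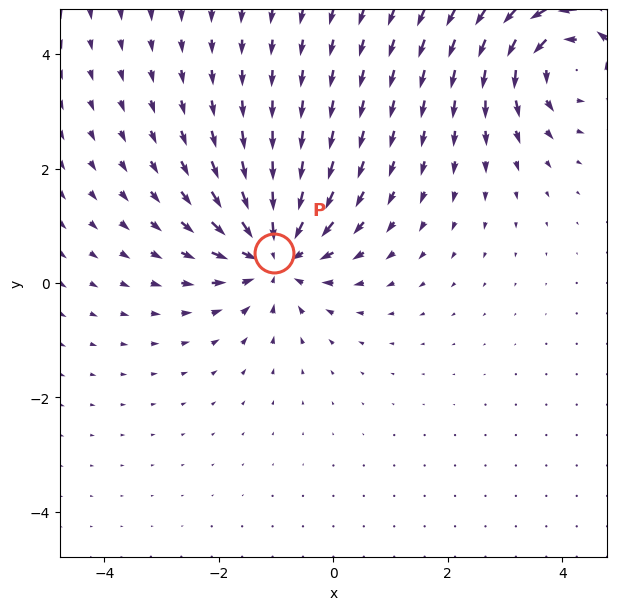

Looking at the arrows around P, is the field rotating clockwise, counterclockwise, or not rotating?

Near P at (-1.0, 0.5) the arrows show no circulation. The curl there is ≈0.

not rotating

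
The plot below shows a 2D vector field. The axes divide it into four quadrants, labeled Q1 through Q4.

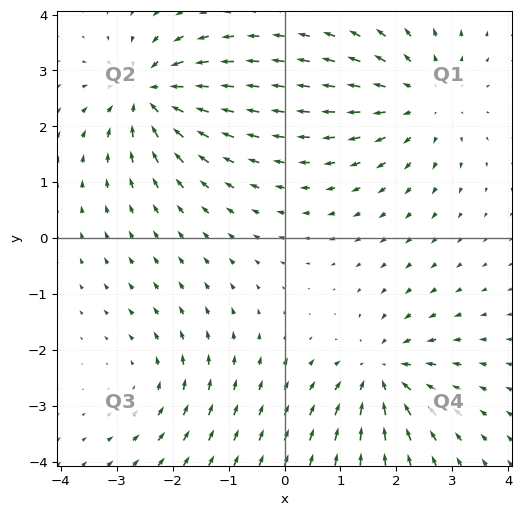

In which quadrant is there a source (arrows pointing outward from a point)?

Q1

The source sits at approximately (2.5, 2.5), which lies in quadrant Q1. The divergence there is about +4, positive as expected for a source.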